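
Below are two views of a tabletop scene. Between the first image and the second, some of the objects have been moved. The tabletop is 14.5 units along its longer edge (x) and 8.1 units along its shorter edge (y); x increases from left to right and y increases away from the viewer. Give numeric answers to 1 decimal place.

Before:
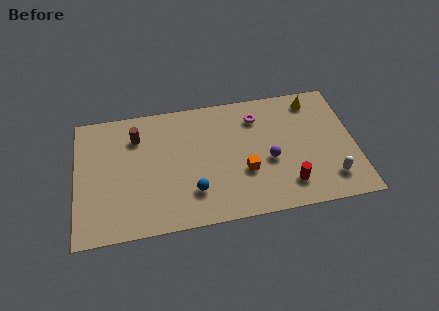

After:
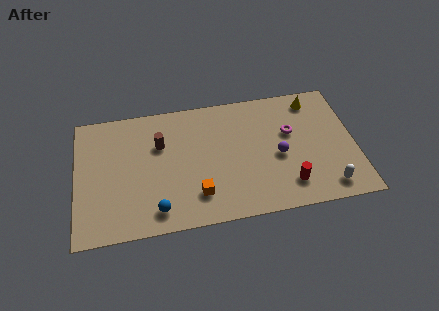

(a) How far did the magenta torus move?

2.1

The magenta torus was near (9.5, 6.3) before and (11.2, 5.0) after, so it travelled √(1.7² + 1.3²) ≈ 2.1 units.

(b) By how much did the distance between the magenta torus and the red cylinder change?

-1.5

The distance was about 4.8 in the first image and 3.3 in the second, so they moved 1.5 units closer together.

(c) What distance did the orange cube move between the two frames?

2.7

The orange cube moved from about (8.7, 2.9) to (6.2, 1.9), a distance of √(2.5² + 1.0²) ≈ 2.7.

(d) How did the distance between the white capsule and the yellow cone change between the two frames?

+0.5

Before: roughly 5.2 units apart; after: 5.7. That's 0.5 units further apart.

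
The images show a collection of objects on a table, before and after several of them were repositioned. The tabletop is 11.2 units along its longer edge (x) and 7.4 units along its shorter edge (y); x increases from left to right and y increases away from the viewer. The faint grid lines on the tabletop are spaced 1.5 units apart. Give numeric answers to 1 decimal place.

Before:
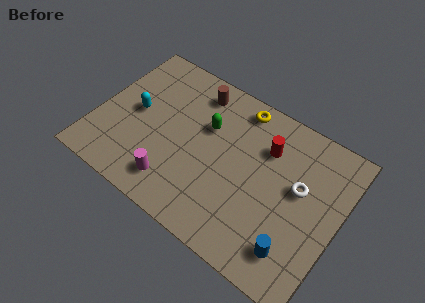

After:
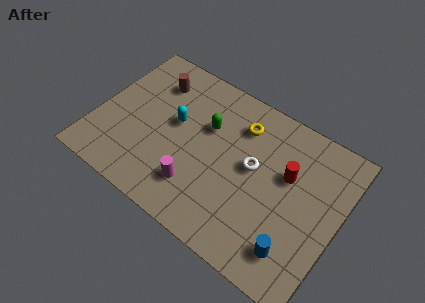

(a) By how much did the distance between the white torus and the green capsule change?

-2.0

Before: roughly 4.4 units apart; after: 2.4. That's 2.0 units closer together.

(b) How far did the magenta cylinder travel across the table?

1.1

The magenta cylinder moved from about (4.0, 1.4) to (5.0, 1.8), a distance of √(1.0² + 0.4²) ≈ 1.1.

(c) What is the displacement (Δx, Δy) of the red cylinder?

(1.1, -0.7)

The red cylinder started near (7.6, 5.3) and ended near (8.7, 4.6).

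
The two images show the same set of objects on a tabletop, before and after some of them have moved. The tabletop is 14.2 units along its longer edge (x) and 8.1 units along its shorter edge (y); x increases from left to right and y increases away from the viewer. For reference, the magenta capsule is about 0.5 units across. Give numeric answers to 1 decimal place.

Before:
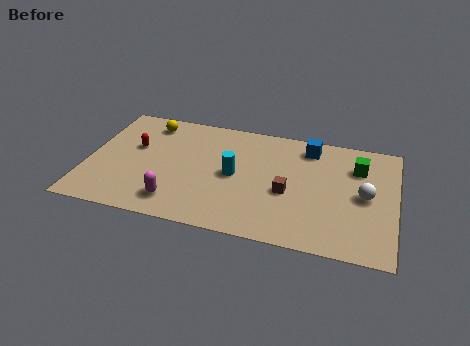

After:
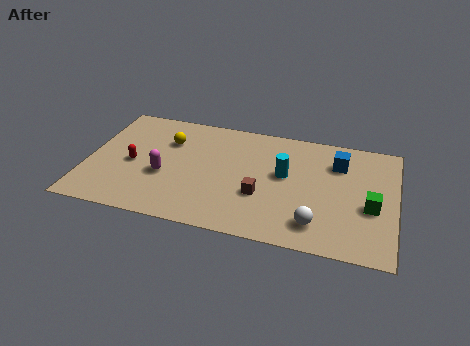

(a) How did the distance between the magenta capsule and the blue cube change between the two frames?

+0.5

They were about 7.9 units apart before and 8.4 after — 0.5 units further apart.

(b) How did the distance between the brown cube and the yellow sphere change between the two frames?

-2.2

They were about 7.5 units apart before and 5.3 after — 2.2 units closer together.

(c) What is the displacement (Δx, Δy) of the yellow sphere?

(1.0, -1.1)

From the two frames, the yellow sphere sits at roughly (2.6, 6.8) before and (3.6, 5.7) after.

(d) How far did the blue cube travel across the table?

1.6

The blue cube moved from about (10.1, 6.8) to (11.5, 6.0), a distance of √(1.4² + 0.8²) ≈ 1.6.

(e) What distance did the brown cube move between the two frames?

1.3

From (9.3, 3.4) to (8.1, 2.9), the brown cube covered √(1.2² + 0.5²) ≈ 1.3 units.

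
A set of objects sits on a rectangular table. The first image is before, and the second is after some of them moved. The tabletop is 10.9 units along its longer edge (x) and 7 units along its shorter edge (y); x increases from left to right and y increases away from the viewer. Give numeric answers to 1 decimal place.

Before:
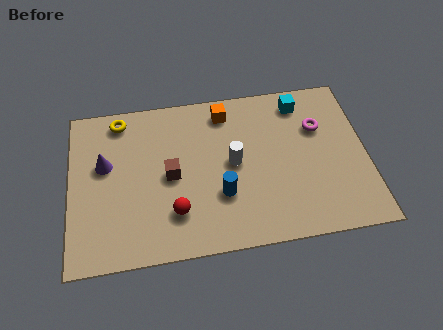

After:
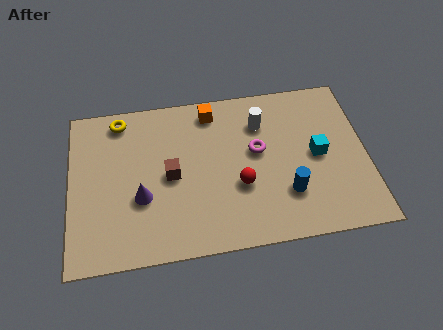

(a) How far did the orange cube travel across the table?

0.5

The orange cube moved from about (5.8, 5.9) to (5.3, 6.0), a distance of √(0.5² + 0.1²) ≈ 0.5.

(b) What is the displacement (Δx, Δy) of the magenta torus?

(-2.3, -0.7)

From the two frames, the magenta torus sits at roughly (9.2, 4.7) before and (6.9, 4.0) after.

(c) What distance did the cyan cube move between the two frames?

2.5

The cyan cube was near (8.6, 5.9) before and (9.1, 3.5) after, so it travelled √(0.5² + 2.4²) ≈ 2.5 units.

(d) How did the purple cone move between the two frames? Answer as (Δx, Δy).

(1.3, -1.6)

From the two frames, the purple cone sits at roughly (1.3, 4.2) before and (2.6, 2.6) after.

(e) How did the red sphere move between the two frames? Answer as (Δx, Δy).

(2.4, 0.8)

The red sphere was at about (3.8, 1.8) and moved to about (6.2, 2.6).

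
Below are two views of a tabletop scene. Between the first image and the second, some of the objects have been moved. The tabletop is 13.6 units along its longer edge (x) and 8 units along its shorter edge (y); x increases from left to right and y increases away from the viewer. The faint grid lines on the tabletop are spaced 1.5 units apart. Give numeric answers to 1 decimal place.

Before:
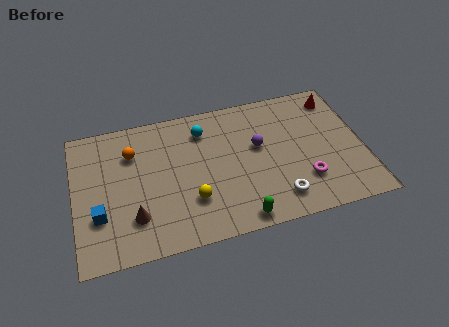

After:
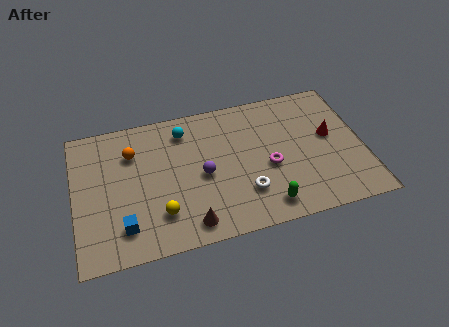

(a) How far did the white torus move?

1.7

The white torus moved from about (9.4, 1.5) to (7.9, 2.2), a distance of √(1.5² + 0.7²) ≈ 1.7.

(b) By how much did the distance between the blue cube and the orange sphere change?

+0.5

Before: roughly 3.6 units apart; after: 4.1. That's 0.5 units further apart.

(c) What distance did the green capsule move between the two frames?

1.4

The green capsule moved from about (7.5, 0.8) to (8.8, 1.2), a distance of √(1.3² + 0.4²) ≈ 1.4.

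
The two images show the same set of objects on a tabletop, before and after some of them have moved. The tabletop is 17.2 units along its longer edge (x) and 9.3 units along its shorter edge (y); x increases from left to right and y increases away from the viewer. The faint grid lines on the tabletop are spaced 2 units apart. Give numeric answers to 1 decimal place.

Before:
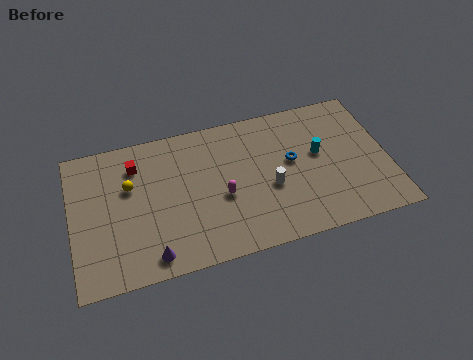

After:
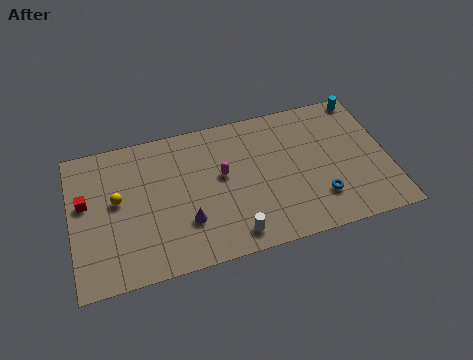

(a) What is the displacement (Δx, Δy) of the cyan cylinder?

(2.8, 3.2)

The cyan cylinder was at about (13.5, 5.3) and moved to about (16.3, 8.5).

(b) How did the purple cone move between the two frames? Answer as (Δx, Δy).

(2.0, 1.6)

The purple cone was at about (4.1, 1.2) and moved to about (6.1, 2.8).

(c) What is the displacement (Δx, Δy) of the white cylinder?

(-2.2, -2.5)

The white cylinder was at about (10.7, 3.8) and moved to about (8.5, 1.3).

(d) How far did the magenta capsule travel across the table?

1.4

From (8.1, 3.9) to (8.2, 5.3), the magenta capsule covered √(0.1² + 1.4²) ≈ 1.4 units.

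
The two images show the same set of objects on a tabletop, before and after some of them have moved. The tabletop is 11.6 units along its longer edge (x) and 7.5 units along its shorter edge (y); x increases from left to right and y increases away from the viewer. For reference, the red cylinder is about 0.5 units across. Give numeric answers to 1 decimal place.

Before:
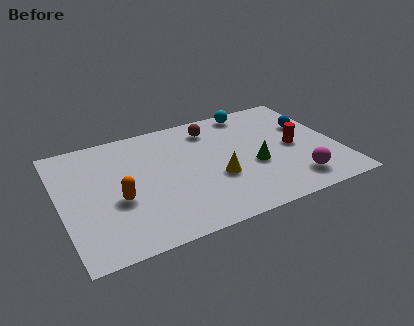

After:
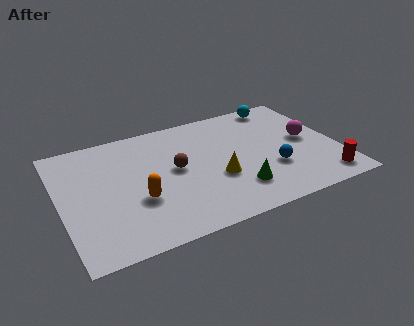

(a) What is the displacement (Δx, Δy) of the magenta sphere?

(0.9, 2.5)

The magenta sphere started near (9.5, 1.4) and ended near (10.4, 3.9).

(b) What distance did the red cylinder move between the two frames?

2.7

The red cylinder moved from about (9.8, 3.6) to (10.7, 1.1), a distance of √(0.9² + 2.5²) ≈ 2.7.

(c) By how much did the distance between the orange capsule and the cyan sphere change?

+0.6

The distance was about 7.1 in the first image and 7.7 in the second, so they moved 0.6 units further apart.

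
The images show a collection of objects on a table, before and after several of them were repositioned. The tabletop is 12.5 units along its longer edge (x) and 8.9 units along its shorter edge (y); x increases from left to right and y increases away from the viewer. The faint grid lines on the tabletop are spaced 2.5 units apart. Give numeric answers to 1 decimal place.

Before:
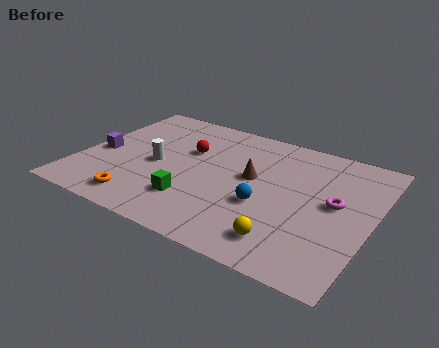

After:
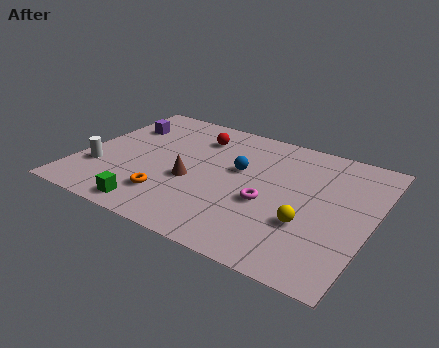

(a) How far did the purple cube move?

2.5

The purple cube was near (0.8, 3.9) before and (1.3, 6.4) after, so it travelled √(0.5² + 2.5²) ≈ 2.5 units.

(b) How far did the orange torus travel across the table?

1.4

The orange torus moved from about (3.1, 1.3) to (4.2, 2.1), a distance of √(1.1² + 0.8²) ≈ 1.4.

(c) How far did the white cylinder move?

2.7

The white cylinder was near (3.3, 4.1) before and (1.0, 2.7) after, so it travelled √(2.3² + 1.4²) ≈ 2.7 units.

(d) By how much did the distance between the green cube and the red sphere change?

+2.5

Before: roughly 3.5 units apart; after: 6.0. That's 2.5 units further apart.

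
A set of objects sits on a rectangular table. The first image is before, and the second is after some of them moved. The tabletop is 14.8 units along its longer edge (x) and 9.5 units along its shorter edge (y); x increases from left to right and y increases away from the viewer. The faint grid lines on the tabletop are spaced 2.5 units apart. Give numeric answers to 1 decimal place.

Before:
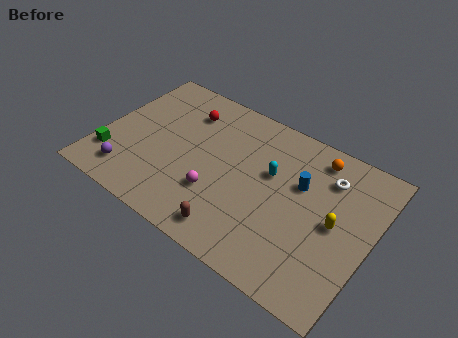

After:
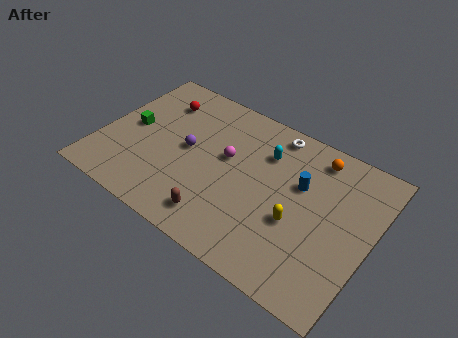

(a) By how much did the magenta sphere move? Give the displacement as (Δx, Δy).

(0.1, 2.5)

From the two frames, the magenta sphere sits at roughly (6.7, 3.0) before and (6.8, 5.5) after.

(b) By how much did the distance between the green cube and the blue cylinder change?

-1.2

The distance was about 10.6 in the first image and 9.4 in the second, so they moved 1.2 units closer together.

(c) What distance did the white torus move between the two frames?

3.4

The white torus moved from about (12.1, 7.2) to (8.9, 8.4), a distance of √(3.2² + 1.2²) ≈ 3.4.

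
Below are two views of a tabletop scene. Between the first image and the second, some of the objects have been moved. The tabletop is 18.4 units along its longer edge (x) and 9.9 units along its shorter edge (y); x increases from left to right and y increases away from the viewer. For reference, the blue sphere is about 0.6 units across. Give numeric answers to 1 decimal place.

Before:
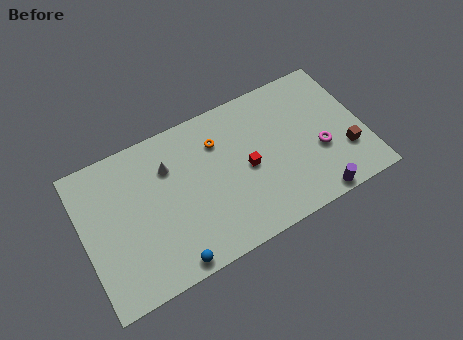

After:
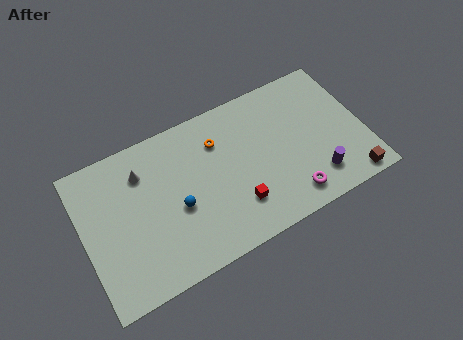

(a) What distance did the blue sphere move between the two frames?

3.4

From (5.1, 0.9) to (6.0, 4.2), the blue sphere covered √(0.9² + 3.3²) ≈ 3.4 units.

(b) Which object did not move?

the orange torus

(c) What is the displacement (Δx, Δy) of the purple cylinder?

(0.3, 1.3)

The purple cylinder was at about (14.6, 0.8) and moved to about (14.9, 2.1).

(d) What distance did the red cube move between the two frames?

2.3

The red cube moved from about (10.7, 4.7) to (9.7, 2.6), a distance of √(1.0² + 2.1²) ≈ 2.3.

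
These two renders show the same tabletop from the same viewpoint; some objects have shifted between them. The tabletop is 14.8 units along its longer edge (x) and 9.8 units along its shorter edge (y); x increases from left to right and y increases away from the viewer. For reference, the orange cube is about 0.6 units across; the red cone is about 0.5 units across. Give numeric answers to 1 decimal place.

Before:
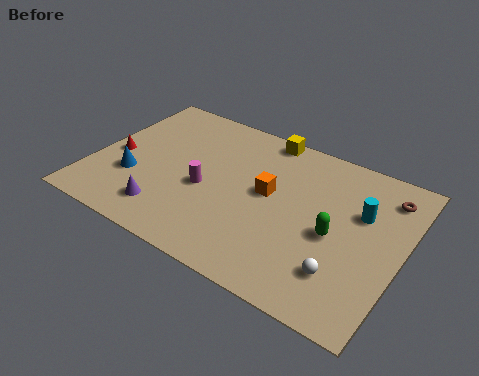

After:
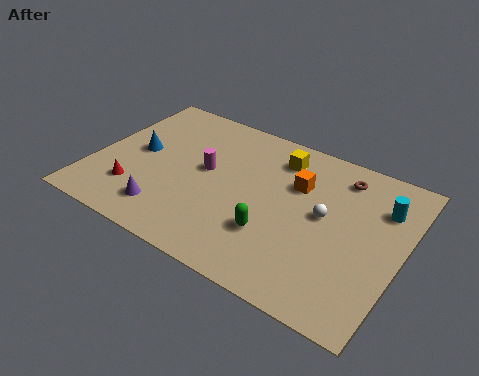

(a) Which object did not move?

the purple cone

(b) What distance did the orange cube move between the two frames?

1.7

The orange cube moved from about (8.4, 5.4) to (9.6, 6.6), a distance of √(1.2² + 1.2²) ≈ 1.7.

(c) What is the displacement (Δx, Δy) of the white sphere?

(-1.3, 2.9)

The white sphere started near (12.4, 2.4) and ended near (11.1, 5.3).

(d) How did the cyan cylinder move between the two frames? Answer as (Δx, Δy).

(0.9, 0.8)

The cyan cylinder started near (12.7, 6.3) and ended near (13.6, 7.1).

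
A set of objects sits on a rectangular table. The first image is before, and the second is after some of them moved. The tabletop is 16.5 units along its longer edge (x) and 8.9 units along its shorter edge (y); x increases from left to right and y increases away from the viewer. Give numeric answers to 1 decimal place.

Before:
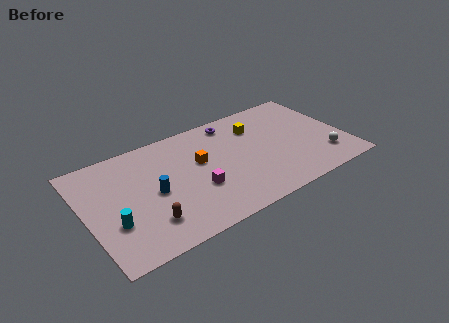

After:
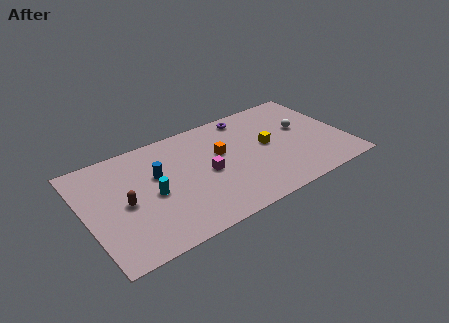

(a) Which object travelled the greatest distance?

the white sphere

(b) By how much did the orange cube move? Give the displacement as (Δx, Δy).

(1.4, 0.1)

The orange cube started near (7.3, 5.3) and ended near (8.7, 5.4).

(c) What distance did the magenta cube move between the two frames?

1.3

From (6.8, 3.2) to (7.6, 4.2), the magenta cube covered √(0.8² + 1.0²) ≈ 1.3 units.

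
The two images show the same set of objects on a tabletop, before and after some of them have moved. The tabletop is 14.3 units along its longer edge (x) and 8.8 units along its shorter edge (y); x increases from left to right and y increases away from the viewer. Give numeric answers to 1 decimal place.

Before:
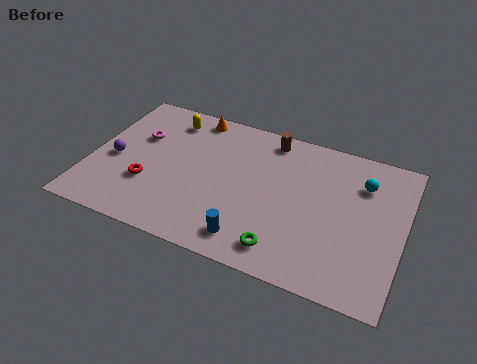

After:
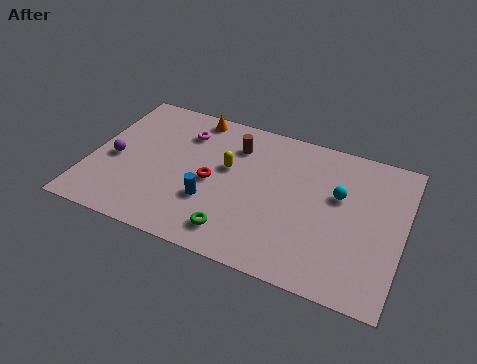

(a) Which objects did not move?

the orange cone and the purple sphere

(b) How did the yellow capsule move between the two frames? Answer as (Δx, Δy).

(3.0, -2.1)

The yellow capsule was at about (3.2, 7.3) and moved to about (6.2, 5.2).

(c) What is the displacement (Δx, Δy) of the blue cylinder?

(-2.0, 1.5)

From the two frames, the blue cylinder sits at roughly (7.7, 1.4) before and (5.7, 2.9) after.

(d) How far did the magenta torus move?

2.2

The magenta torus moved from about (2.0, 5.7) to (4.0, 6.7), a distance of √(2.0² + 1.0²) ≈ 2.2.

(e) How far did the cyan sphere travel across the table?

1.5

From (12.3, 6.5) to (11.3, 5.4), the cyan sphere covered √(1.0² + 1.1²) ≈ 1.5 units.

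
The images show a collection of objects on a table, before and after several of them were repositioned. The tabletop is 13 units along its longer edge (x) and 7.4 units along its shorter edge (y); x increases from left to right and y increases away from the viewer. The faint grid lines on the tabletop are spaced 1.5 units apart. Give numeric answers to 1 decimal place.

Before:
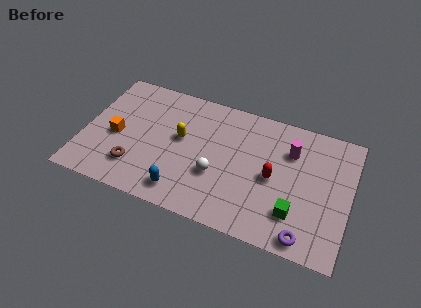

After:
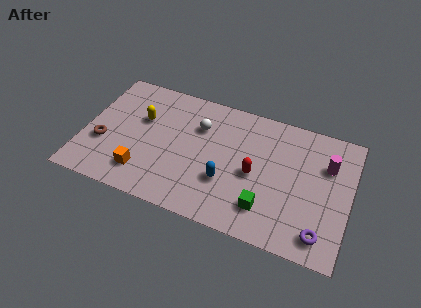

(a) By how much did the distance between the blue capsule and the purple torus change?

-1.1

They were about 6.0 units apart before and 4.9 after — 1.1 units closer together.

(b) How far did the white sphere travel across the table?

2.7

The white sphere was near (6.6, 2.7) before and (5.5, 5.2) after, so it travelled √(1.1² + 2.5²) ≈ 2.7 units.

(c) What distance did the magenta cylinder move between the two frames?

1.8

The magenta cylinder moved from about (10.0, 5.3) to (11.8, 5.1), a distance of √(1.8² + 0.2²) ≈ 1.8.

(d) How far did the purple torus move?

0.8

The purple torus was near (11.1, 0.8) before and (11.8, 1.2) after, so it travelled √(0.7² + 0.4²) ≈ 0.8 units.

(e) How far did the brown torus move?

1.9

The brown torus moved from about (2.7, 1.8) to (1.0, 2.7), a distance of √(1.7² + 0.9²) ≈ 1.9.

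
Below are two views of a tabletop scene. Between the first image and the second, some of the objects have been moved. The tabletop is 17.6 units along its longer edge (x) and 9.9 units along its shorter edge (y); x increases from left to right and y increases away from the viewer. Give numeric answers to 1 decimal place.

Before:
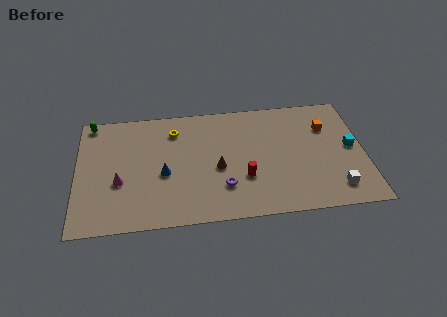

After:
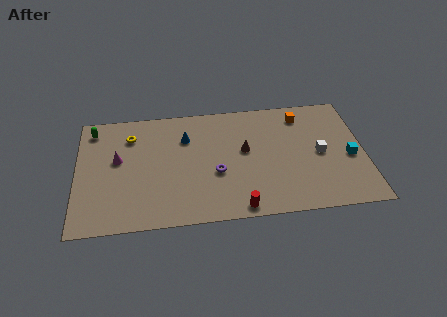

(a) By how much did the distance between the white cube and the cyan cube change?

-1.6

Before: roughly 3.5 units apart; after: 1.9. That's 1.6 units closer together.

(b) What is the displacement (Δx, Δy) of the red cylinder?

(-0.4, -2.4)

From the two frames, the red cylinder sits at roughly (10.2, 3.3) before and (9.8, 0.9) after.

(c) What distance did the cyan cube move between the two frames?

0.8

From (16.8, 5.1) to (16.7, 4.3), the cyan cube covered √(0.1² + 0.8²) ≈ 0.8 units.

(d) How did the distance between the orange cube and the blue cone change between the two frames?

-3.2

Before: roughly 10.5 units apart; after: 7.3. That's 3.2 units closer together.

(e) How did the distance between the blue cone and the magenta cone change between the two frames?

+1.7

Before: roughly 2.7 units apart; after: 4.4. That's 1.7 units further apart.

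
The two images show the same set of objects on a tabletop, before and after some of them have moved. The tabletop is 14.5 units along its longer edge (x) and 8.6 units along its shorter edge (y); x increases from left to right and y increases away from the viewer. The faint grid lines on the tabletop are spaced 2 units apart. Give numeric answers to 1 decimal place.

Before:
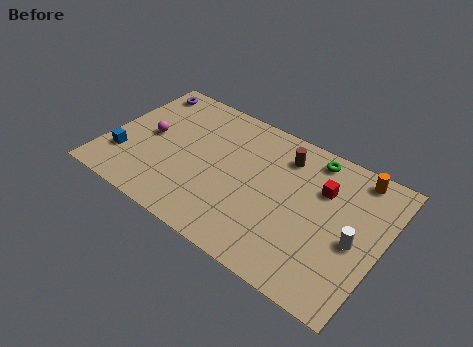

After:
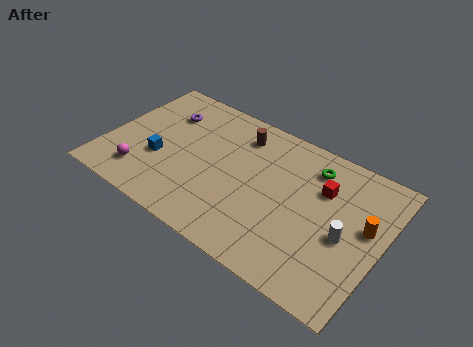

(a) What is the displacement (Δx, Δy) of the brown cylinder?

(-2.4, 0.1)

From the two frames, the brown cylinder sits at roughly (9.0, 6.8) before and (6.6, 6.9) after.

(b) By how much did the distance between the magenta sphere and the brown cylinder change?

-0.6

Before: roughly 7.3 units apart; after: 6.7. That's 0.6 units closer together.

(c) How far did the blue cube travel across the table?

2.0

The blue cube was near (1.1, 2.4) before and (2.9, 3.2) after, so it travelled √(1.8² + 0.8²) ≈ 2.0 units.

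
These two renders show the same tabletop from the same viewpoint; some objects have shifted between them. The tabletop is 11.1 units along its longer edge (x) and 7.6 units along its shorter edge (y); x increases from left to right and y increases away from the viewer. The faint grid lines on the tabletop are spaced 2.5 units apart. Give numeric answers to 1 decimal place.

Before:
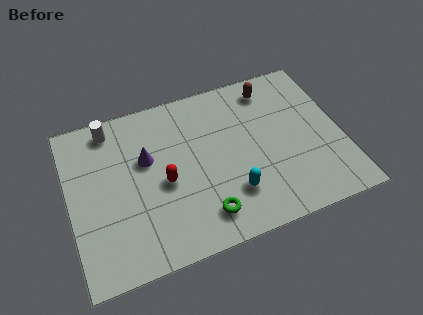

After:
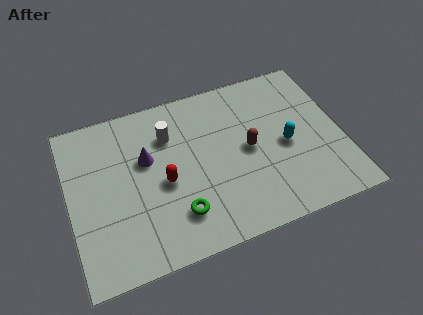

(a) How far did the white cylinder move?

2.5

The white cylinder moved from about (1.9, 6.6) to (4.2, 5.5), a distance of √(2.3² + 1.1²) ≈ 2.5.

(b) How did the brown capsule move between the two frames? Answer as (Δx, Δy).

(-1.2, -2.6)

The brown capsule started near (8.5, 6.4) and ended near (7.3, 3.8).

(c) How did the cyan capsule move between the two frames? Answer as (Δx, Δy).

(2.4, 1.5)

From the two frames, the cyan capsule sits at roughly (6.4, 2.0) before and (8.8, 3.5) after.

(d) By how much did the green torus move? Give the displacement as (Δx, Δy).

(-1.0, 0.4)

From the two frames, the green torus sits at roughly (5.2, 1.4) before and (4.2, 1.8) after.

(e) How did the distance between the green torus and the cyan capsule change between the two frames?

+3.6

The distance was about 1.3 in the first image and 4.9 in the second, so they moved 3.6 units further apart.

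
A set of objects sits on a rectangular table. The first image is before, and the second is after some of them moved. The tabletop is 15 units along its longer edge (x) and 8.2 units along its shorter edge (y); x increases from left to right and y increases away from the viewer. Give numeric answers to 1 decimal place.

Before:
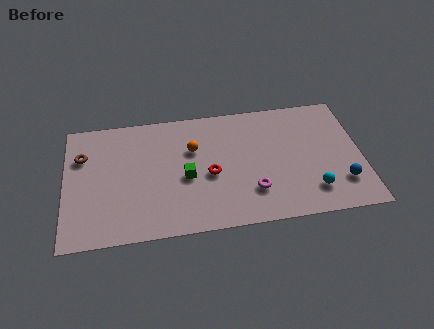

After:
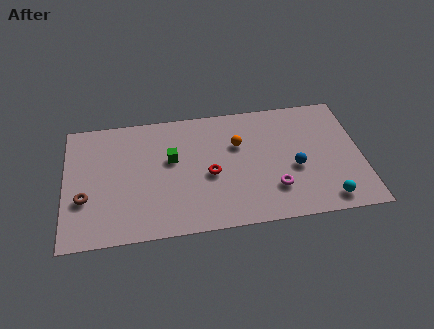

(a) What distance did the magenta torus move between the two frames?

1.1

The magenta torus was near (9.4, 2.2) before and (10.5, 2.2) after, so it travelled √(1.1² + 0.0²) ≈ 1.1 units.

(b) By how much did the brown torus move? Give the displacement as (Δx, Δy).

(0.1, -2.8)

The brown torus was at about (0.9, 5.7) and moved to about (1.0, 2.9).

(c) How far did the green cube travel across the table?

1.5

The green cube moved from about (6.1, 3.6) to (5.4, 4.9), a distance of √(0.7² + 1.3²) ≈ 1.5.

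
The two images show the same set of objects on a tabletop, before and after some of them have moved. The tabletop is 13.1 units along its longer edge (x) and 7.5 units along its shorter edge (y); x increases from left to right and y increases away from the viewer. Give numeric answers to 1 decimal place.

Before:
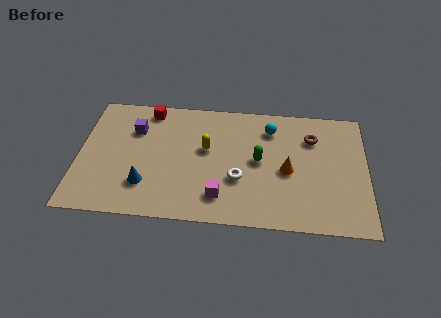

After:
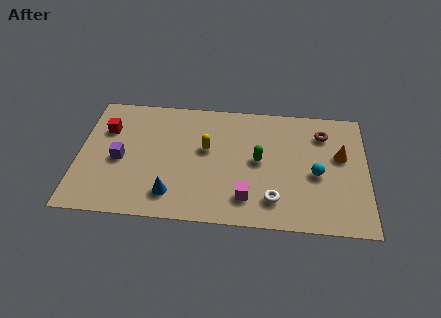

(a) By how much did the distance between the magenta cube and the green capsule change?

-0.5

Before: roughly 2.9 units apart; after: 2.4. That's 0.5 units closer together.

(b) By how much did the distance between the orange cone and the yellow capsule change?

+2.3

The distance was about 3.8 in the first image and 6.1 in the second, so they moved 2.3 units further apart.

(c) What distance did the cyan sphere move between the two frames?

3.3

The cyan sphere moved from about (8.7, 5.9) to (10.8, 3.3), a distance of √(2.1² + 2.6²) ≈ 3.3.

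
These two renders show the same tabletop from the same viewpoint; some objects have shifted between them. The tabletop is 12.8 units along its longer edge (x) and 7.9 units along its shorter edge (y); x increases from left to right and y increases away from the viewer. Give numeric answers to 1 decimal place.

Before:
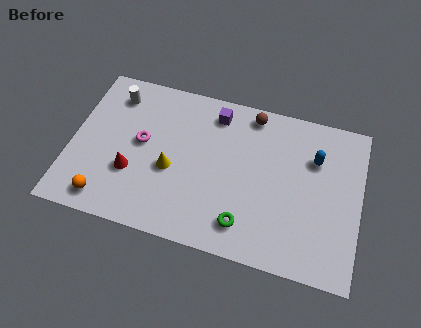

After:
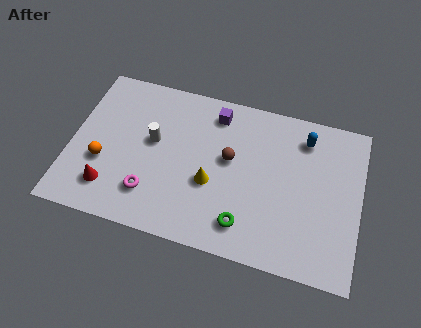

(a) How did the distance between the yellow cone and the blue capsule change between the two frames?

-1.5

The distance was about 6.6 in the first image and 5.1 in the second, so they moved 1.5 units closer together.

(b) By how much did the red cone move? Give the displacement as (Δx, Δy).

(-0.9, -1.0)

The red cone started near (2.8, 2.7) and ended near (1.9, 1.7).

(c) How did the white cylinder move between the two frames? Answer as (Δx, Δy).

(1.9, -1.9)

The white cylinder was at about (1.7, 6.4) and moved to about (3.6, 4.5).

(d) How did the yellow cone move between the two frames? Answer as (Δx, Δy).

(1.8, -0.2)

From the two frames, the yellow cone sits at roughly (4.5, 3.3) before and (6.3, 3.1) after.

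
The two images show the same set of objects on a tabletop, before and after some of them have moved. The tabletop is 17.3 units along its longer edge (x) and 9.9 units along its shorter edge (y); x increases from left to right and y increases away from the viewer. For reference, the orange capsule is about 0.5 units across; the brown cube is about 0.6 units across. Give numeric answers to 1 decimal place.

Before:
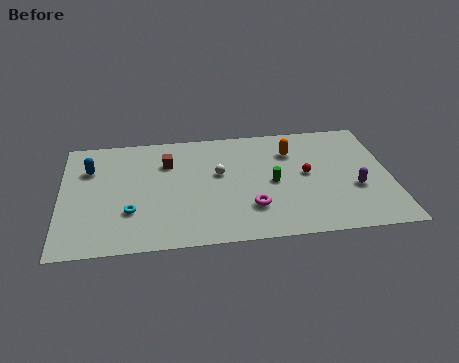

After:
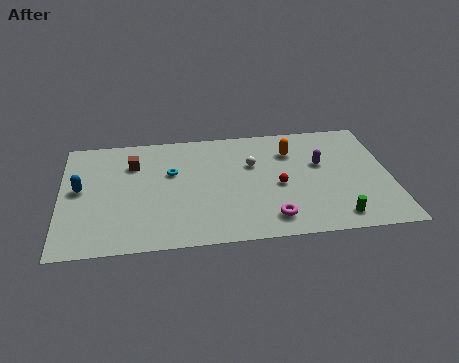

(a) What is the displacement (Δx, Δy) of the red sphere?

(-1.5, -0.8)

The red sphere was at about (12.9, 5.2) and moved to about (11.4, 4.4).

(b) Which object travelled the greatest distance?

the green cylinder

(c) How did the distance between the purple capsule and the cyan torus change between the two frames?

-3.9

They were about 11.8 units apart before and 7.9 after — 3.9 units closer together.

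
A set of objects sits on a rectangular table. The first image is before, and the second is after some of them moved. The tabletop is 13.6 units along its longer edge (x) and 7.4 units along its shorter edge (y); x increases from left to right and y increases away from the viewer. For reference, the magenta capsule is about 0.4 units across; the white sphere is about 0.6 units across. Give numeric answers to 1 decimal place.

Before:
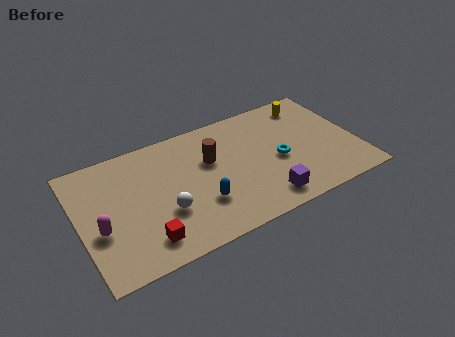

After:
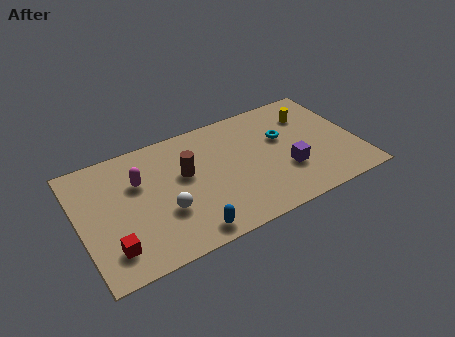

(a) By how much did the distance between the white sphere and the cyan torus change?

+0.7

Before: roughly 5.7 units apart; after: 6.4. That's 0.7 units further apart.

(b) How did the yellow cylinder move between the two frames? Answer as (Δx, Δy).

(-0.1, -0.7)

The yellow cylinder was at about (11.7, 6.2) and moved to about (11.6, 5.5).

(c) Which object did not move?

the white sphere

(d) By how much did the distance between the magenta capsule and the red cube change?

+1.2

Before: roughly 2.5 units apart; after: 3.7. That's 1.2 units further apart.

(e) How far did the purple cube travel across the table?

1.8

From (8.7, 1.2) to (10.0, 2.5), the purple cube covered √(1.3² + 1.3²) ≈ 1.8 units.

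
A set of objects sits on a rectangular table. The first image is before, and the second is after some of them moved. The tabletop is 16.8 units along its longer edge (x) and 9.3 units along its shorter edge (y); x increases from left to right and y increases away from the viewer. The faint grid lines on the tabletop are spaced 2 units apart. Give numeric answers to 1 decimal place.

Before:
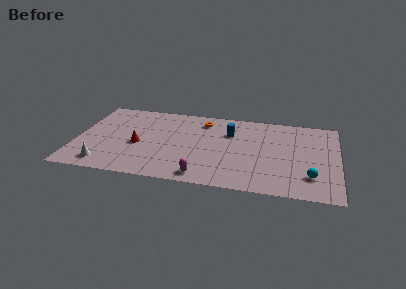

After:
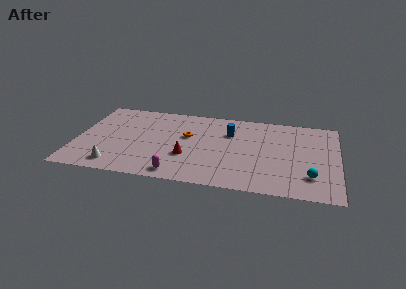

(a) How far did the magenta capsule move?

1.6

The magenta capsule was near (8.3, 1.1) before and (6.7, 1.1) after, so it travelled √(1.6² + 0.0²) ≈ 1.6 units.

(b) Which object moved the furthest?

the red cone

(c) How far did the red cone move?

3.3

The red cone moved from about (4.0, 4.0) to (7.2, 3.2), a distance of √(3.2² + 0.8²) ≈ 3.3.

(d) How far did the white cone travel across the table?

0.7

The white cone moved from about (2.0, 1.4) to (2.7, 1.4), a distance of √(0.7² + 0.0²) ≈ 0.7.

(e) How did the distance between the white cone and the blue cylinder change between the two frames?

-0.6

They were about 9.3 units apart before and 8.7 after — 0.6 units closer together.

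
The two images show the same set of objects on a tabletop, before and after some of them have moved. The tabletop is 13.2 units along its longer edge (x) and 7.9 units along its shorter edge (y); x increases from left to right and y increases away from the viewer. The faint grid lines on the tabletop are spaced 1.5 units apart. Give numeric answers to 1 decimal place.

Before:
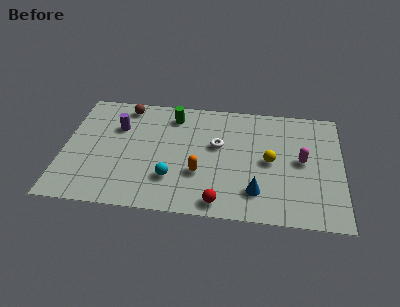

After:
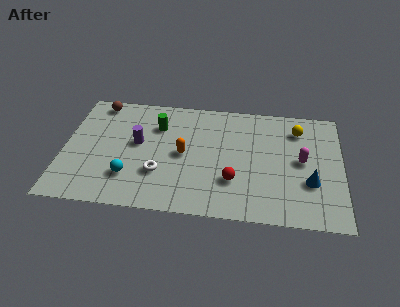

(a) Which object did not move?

the magenta capsule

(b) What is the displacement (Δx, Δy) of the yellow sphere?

(1.3, 2.3)

The yellow sphere was at about (9.8, 3.9) and moved to about (11.1, 6.2).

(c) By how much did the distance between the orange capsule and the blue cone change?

+3.3

The distance was about 2.8 in the first image and 6.1 in the second, so they moved 3.3 units further apart.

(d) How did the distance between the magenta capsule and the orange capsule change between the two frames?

+0.6

The distance was about 5.0 in the first image and 5.6 in the second, so they moved 0.6 units further apart.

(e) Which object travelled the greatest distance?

the white torus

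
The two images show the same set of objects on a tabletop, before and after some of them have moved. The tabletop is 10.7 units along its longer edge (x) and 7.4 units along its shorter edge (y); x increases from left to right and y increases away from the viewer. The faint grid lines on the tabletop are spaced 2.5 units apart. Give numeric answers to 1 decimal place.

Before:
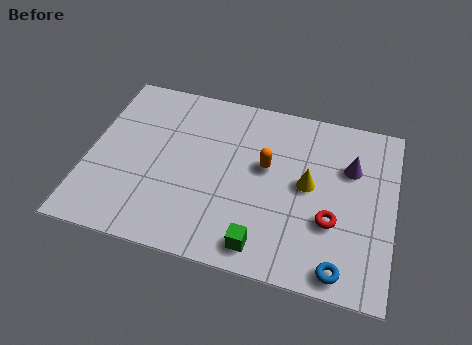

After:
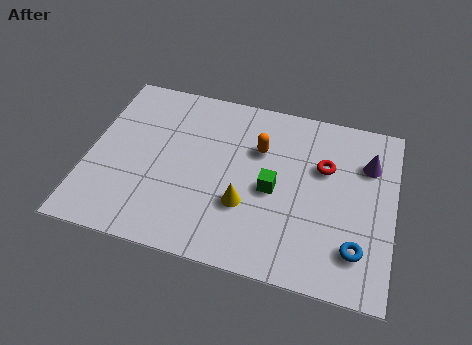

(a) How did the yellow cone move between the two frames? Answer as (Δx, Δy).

(-2.1, -1.4)

The yellow cone was at about (7.7, 3.9) and moved to about (5.6, 2.5).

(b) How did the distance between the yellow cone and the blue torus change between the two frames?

+0.6

The distance was about 3.4 in the first image and 4.0 in the second, so they moved 0.6 units further apart.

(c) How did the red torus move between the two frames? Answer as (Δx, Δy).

(-0.4, 2.2)

The red torus was at about (8.6, 2.6) and moved to about (8.2, 4.8).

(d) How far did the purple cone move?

0.7

The purple cone was near (9.1, 5.0) before and (9.7, 5.3) after, so it travelled √(0.6² + 0.3²) ≈ 0.7 units.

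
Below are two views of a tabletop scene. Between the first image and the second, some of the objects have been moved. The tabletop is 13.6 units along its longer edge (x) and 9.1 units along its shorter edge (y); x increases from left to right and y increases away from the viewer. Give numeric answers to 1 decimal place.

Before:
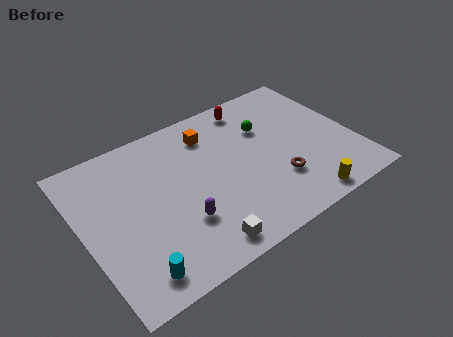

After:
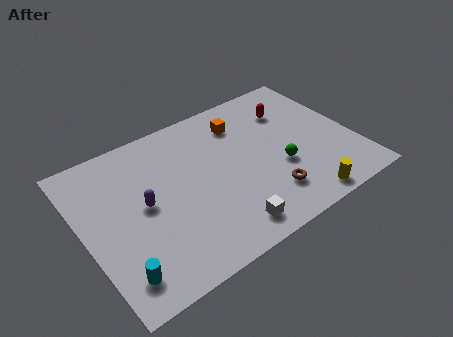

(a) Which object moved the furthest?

the green sphere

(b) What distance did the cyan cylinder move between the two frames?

0.8

The cyan cylinder moved from about (1.9, 1.3) to (1.2, 1.6), a distance of √(0.7² + 0.3²) ≈ 0.8.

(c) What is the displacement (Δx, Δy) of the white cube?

(1.4, 0.2)

The white cube started near (5.1, 1.1) and ended near (6.5, 1.3).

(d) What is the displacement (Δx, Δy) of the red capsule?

(1.8, -1.2)

From the two frames, the red capsule sits at roughly (9.1, 7.9) before and (10.9, 6.7) after.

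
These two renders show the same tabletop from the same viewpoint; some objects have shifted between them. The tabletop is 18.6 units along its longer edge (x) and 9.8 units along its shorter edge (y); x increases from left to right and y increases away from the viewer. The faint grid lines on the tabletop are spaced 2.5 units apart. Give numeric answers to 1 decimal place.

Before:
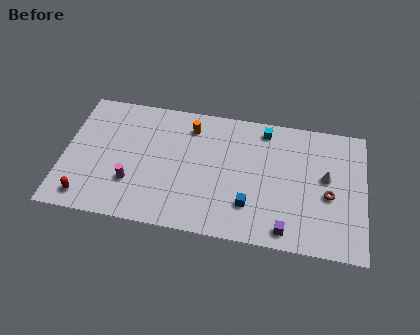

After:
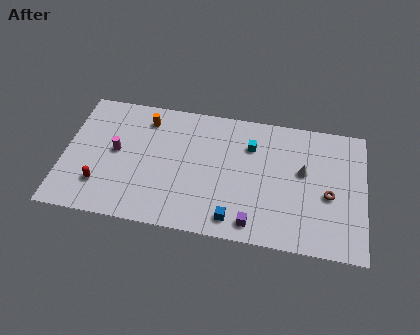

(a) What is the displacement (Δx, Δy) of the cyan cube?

(-0.8, -1.4)

The cyan cube was at about (12.3, 8.5) and moved to about (11.5, 7.1).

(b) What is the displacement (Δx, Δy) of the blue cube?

(-0.9, -1.2)

The blue cube started near (11.6, 2.6) and ended near (10.7, 1.4).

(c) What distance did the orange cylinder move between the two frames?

2.8

The orange cylinder was near (7.7, 7.9) before and (4.9, 8.0) after, so it travelled √(2.8² + 0.1²) ≈ 2.8 units.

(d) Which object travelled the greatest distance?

the orange cylinder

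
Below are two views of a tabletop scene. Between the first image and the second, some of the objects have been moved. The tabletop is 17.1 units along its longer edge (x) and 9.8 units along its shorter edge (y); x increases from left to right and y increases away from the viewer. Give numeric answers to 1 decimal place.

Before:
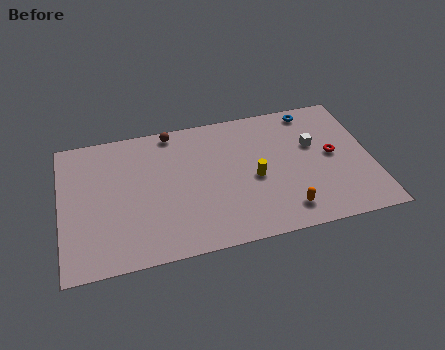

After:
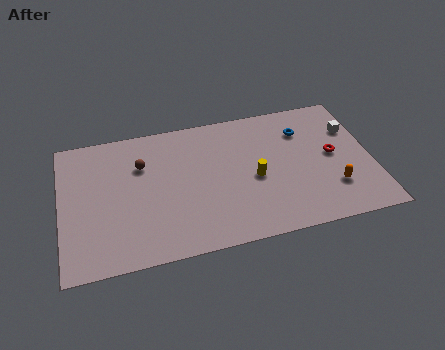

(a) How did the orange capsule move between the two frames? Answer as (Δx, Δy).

(2.7, 1.0)

The orange capsule was at about (12.1, 1.7) and moved to about (14.8, 2.7).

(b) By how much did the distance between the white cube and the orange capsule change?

-0.5

They were about 4.8 units apart before and 4.3 after — 0.5 units closer together.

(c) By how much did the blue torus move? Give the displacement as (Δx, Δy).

(-0.6, -1.4)

The blue torus was at about (14.1, 8.7) and moved to about (13.5, 7.3).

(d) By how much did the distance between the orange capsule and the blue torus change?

-2.5

They were about 7.3 units apart before and 4.8 after — 2.5 units closer together.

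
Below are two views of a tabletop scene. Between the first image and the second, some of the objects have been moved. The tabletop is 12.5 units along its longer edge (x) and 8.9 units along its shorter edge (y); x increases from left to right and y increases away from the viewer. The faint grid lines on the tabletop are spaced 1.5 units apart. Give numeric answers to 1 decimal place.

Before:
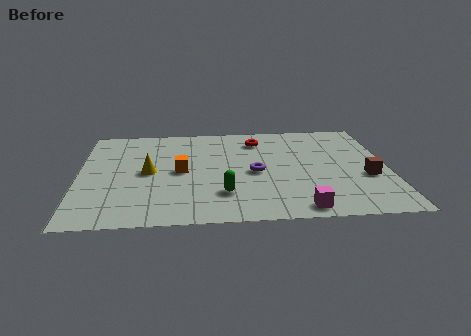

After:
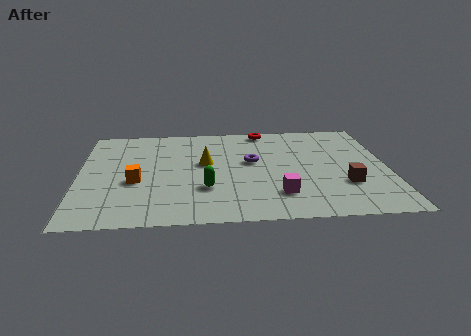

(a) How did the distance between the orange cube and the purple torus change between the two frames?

+1.9

Before: roughly 3.0 units apart; after: 4.9. That's 1.9 units further apart.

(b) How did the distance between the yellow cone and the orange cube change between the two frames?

+1.9

They were about 1.3 units apart before and 3.2 after — 1.9 units further apart.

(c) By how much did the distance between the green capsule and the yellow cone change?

-1.4

They were about 3.7 units apart before and 2.3 after — 1.4 units closer together.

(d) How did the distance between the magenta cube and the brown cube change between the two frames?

-1.0

Before: roughly 3.8 units apart; after: 2.8. That's 1.0 units closer together.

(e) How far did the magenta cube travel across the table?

1.4

From (8.8, 0.9) to (8.0, 2.1), the magenta cube covered √(0.8² + 1.2²) ≈ 1.4 units.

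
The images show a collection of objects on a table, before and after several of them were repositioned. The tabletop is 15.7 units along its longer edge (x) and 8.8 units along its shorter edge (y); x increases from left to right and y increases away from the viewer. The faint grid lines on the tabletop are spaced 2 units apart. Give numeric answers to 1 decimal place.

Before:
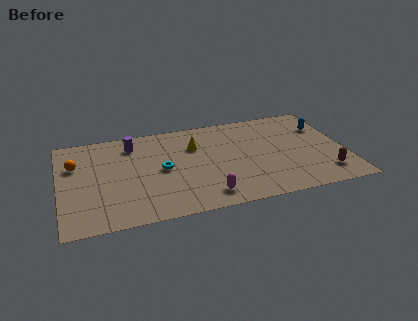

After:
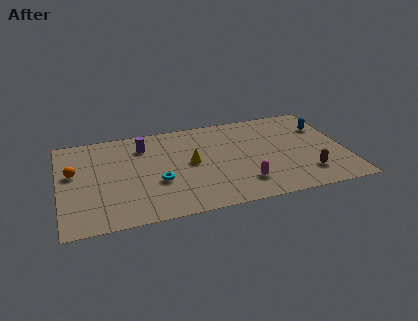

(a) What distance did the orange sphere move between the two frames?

0.7

From (0.9, 5.9) to (0.8, 5.2), the orange sphere covered √(0.1² + 0.7²) ≈ 0.7 units.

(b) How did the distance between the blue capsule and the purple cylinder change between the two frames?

-0.6

The distance was about 10.6 in the first image and 10.0 in the second, so they moved 0.6 units closer together.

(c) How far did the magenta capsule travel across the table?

2.2

The magenta capsule was near (7.8, 1.4) before and (9.9, 2.0) after, so it travelled √(2.1² + 0.6²) ≈ 2.2 units.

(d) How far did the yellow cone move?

1.5

The yellow cone moved from about (7.5, 6.1) to (7.2, 4.6), a distance of √(0.3² + 1.5²) ≈ 1.5.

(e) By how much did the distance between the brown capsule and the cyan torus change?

-1.0

The distance was about 9.2 in the first image and 8.2 in the second, so they moved 1.0 units closer together.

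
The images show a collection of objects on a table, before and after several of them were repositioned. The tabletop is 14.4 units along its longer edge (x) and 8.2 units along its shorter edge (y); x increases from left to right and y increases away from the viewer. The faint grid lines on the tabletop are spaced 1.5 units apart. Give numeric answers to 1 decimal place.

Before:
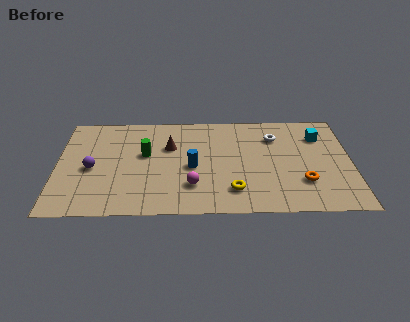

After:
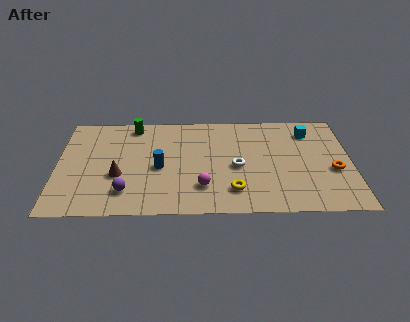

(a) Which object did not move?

the yellow torus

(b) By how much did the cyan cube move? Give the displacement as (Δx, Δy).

(-0.5, 0.4)

The cyan cube started near (12.9, 6.1) and ended near (12.4, 6.5).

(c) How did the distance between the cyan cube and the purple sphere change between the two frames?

-1.3

The distance was about 11.5 in the first image and 10.2 in the second, so they moved 1.3 units closer together.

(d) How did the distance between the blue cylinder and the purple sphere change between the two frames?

-2.4

Before: roughly 4.9 units apart; after: 2.5. That's 2.4 units closer together.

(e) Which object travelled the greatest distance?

the brown cone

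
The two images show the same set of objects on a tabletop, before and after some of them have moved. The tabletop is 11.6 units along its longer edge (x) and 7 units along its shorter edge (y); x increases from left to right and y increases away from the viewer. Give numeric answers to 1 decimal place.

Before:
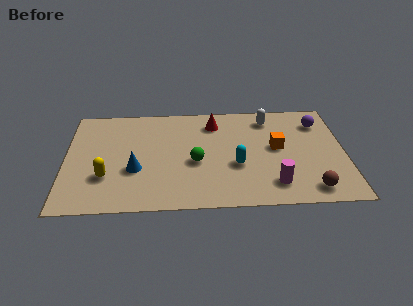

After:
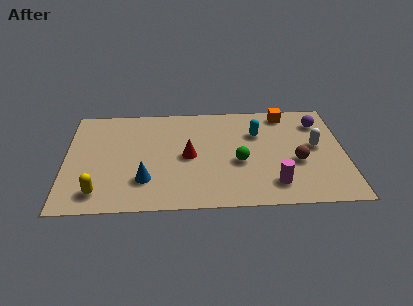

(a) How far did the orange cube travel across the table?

2.3

The orange cube was near (8.8, 3.8) before and (9.2, 6.1) after, so it travelled √(0.4² + 2.3²) ≈ 2.3 units.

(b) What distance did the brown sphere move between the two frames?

1.9

From (10.1, 1.0) to (9.6, 2.8), the brown sphere covered √(0.5² + 1.8²) ≈ 1.9 units.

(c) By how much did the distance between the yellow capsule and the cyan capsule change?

+2.1

The distance was about 5.4 in the first image and 7.5 in the second, so they moved 2.1 units further apart.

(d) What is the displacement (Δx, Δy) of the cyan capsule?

(0.9, 2.1)

From the two frames, the cyan capsule sits at roughly (7.1, 2.7) before and (8.0, 4.8) after.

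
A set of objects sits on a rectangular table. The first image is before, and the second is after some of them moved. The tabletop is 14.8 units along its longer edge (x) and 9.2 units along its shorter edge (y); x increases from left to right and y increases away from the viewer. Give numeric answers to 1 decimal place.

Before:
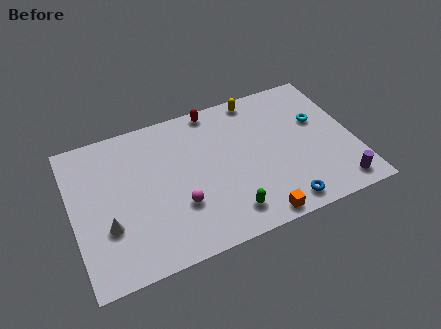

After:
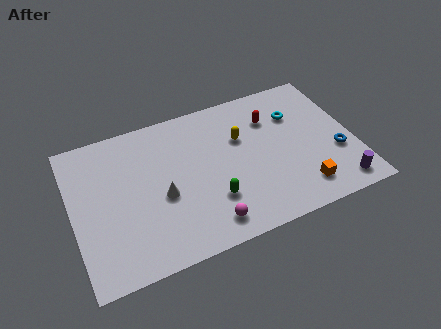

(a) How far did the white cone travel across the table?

3.0

The white cone was near (1.7, 3.1) before and (4.6, 3.9) after, so it travelled √(2.9² + 0.8²) ≈ 3.0 units.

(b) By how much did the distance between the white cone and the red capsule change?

-1.4

Before: roughly 8.1 units apart; after: 6.7. That's 1.4 units closer together.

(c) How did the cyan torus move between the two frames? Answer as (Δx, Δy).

(-1.1, 0.8)

The cyan torus started near (13.1, 5.7) and ended near (12.0, 6.5).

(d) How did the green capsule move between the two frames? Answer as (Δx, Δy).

(-0.7, 1.1)

The green capsule was at about (7.8, 1.6) and moved to about (7.1, 2.7).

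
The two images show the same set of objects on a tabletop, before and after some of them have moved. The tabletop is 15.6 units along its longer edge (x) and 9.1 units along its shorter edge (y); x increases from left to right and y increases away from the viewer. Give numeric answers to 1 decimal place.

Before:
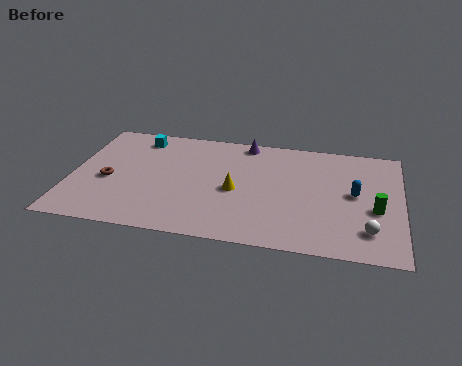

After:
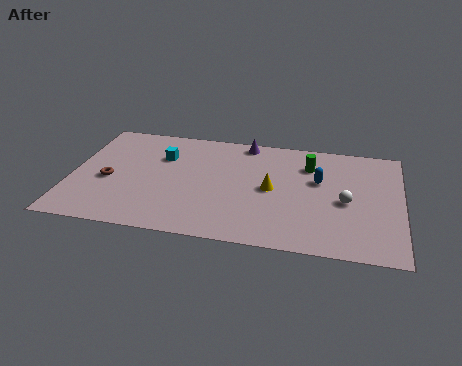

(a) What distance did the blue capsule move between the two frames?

1.9

From (13.4, 4.8) to (11.7, 5.6), the blue capsule covered √(1.7² + 0.8²) ≈ 1.9 units.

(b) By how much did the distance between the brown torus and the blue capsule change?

-1.6

They were about 11.6 units apart before and 10.0 after — 1.6 units closer together.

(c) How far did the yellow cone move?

1.7

The yellow cone was near (7.8, 4.1) before and (9.5, 4.5) after, so it travelled √(1.7² + 0.4²) ≈ 1.7 units.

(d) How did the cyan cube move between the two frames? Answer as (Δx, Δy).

(1.2, -1.4)

The cyan cube started near (3.0, 7.7) and ended near (4.2, 6.3).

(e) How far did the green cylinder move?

4.5

The green cylinder was near (14.4, 3.7) before and (11.2, 6.8) after, so it travelled √(3.2² + 3.1²) ≈ 4.5 units.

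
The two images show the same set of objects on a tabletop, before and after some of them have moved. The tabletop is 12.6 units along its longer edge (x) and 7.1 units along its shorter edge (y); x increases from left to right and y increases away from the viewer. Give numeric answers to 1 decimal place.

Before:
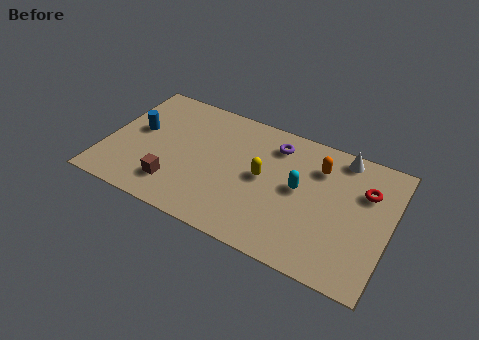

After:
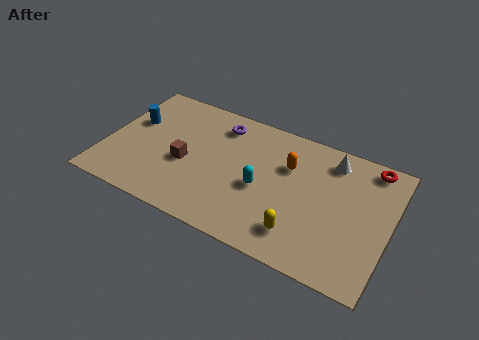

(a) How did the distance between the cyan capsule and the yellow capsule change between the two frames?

+0.9

Before: roughly 1.6 units apart; after: 2.5. That's 0.9 units further apart.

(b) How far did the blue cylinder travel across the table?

0.5

The blue cylinder moved from about (1.3, 4.0) to (1.0, 4.4), a distance of √(0.3² + 0.4²) ≈ 0.5.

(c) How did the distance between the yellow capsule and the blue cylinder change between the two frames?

+2.7

The distance was about 5.7 in the first image and 8.4 in the second, so they moved 2.7 units further apart.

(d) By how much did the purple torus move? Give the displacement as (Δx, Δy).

(-2.5, 0.1)

The purple torus started near (7.3, 5.7) and ended near (4.8, 5.8).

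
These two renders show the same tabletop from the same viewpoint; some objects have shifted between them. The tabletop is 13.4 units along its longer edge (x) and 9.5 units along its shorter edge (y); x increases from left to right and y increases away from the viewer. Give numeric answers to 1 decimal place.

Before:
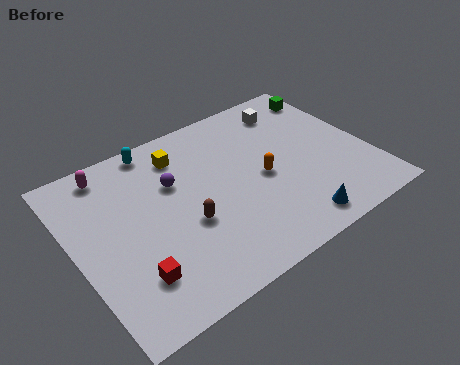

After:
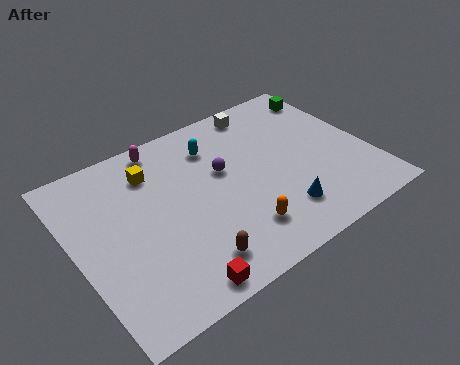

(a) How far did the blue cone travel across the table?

1.0

The blue cone moved from about (9.2, 1.2) to (8.8, 2.1), a distance of √(0.4² + 0.9²) ≈ 1.0.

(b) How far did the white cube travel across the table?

1.4

The white cube was near (10.6, 7.8) before and (9.3, 8.4) after, so it travelled √(1.3² + 0.6²) ≈ 1.4 units.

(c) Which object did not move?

the green cube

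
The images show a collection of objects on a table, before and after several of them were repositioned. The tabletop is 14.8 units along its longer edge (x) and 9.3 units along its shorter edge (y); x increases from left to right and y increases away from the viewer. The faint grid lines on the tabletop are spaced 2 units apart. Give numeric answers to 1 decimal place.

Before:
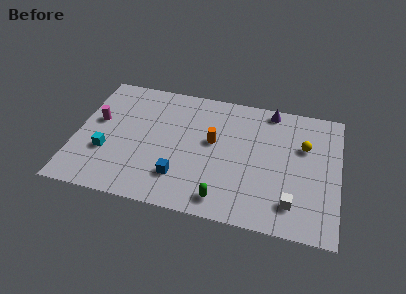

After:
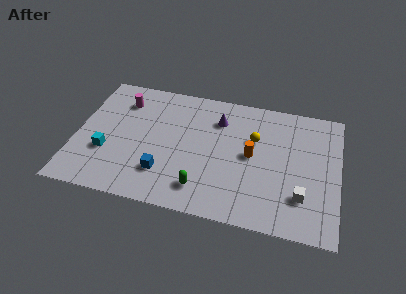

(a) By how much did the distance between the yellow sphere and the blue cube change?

-1.7

They were about 7.8 units apart before and 6.1 after — 1.7 units closer together.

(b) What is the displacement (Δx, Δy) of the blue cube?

(-0.9, 0.1)

From the two frames, the blue cube sits at roughly (6.0, 2.3) before and (5.1, 2.4) after.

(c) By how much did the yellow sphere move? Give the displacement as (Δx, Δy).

(-2.8, -0.1)

The yellow sphere was at about (12.8, 6.1) and moved to about (10.0, 6.0).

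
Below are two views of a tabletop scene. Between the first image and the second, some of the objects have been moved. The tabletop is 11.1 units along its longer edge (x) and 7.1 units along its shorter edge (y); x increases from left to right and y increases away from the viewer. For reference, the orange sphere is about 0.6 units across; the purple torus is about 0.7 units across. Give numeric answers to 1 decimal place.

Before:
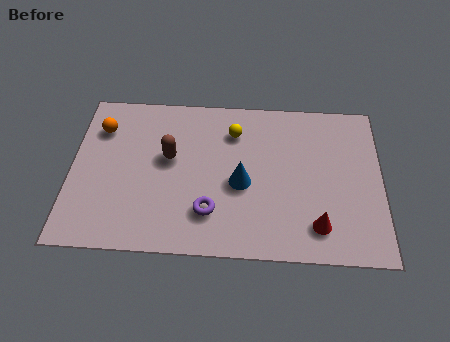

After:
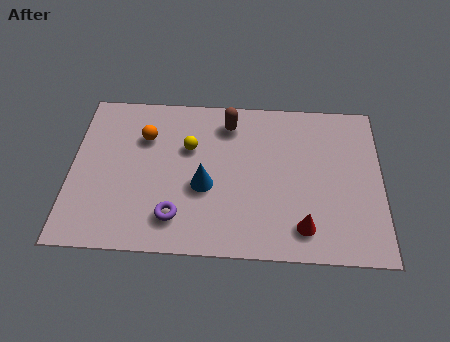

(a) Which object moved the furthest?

the brown capsule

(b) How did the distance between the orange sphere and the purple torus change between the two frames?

-1.6

The distance was about 5.3 in the first image and 3.7 in the second, so they moved 1.6 units closer together.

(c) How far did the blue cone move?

1.3

The blue cone moved from about (6.1, 3.1) to (4.8, 2.9), a distance of √(1.3² + 0.2²) ≈ 1.3.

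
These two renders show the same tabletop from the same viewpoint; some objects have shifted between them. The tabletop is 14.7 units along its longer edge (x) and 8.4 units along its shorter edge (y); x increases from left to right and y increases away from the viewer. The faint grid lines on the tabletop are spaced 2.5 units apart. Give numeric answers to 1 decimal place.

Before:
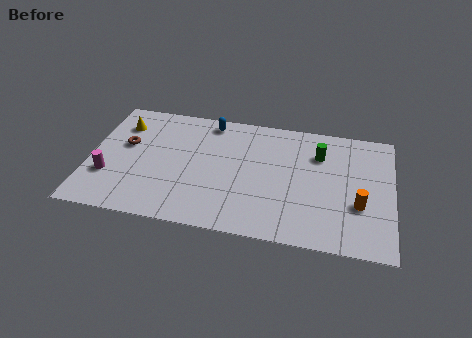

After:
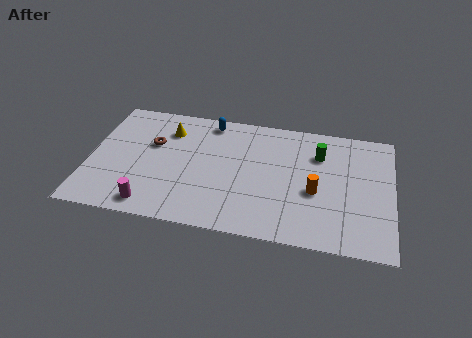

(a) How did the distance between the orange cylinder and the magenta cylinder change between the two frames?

-3.9

The distance was about 12.1 in the first image and 8.2 in the second, so they moved 3.9 units closer together.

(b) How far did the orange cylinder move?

2.2

The orange cylinder was near (13.1, 3.0) before and (11.0, 3.5) after, so it travelled √(2.1² + 0.5²) ≈ 2.2 units.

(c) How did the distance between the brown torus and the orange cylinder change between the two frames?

-3.4

Before: roughly 11.6 units apart; after: 8.2. That's 3.4 units closer together.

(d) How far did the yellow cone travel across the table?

2.3

The yellow cone moved from about (1.4, 6.4) to (3.7, 6.4), a distance of √(2.3² + 0.0²) ≈ 2.3.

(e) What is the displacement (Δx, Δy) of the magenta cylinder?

(2.2, -1.6)

The magenta cylinder was at about (1.0, 2.7) and moved to about (3.2, 1.1).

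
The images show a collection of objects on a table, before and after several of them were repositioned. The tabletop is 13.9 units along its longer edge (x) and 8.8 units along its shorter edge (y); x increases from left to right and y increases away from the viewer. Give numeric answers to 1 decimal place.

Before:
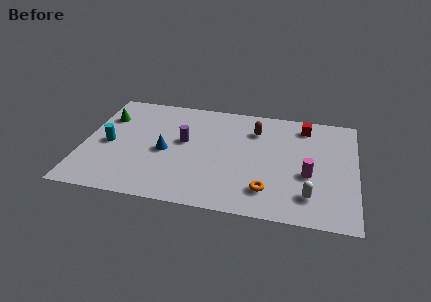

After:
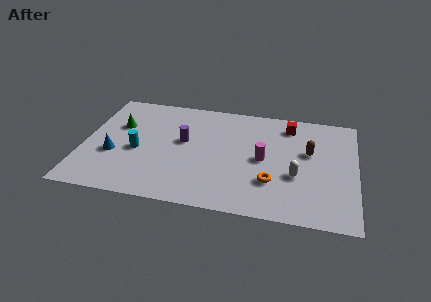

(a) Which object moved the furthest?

the brown capsule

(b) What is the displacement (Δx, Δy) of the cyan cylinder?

(1.5, -0.3)

The cyan cylinder started near (1.3, 4.1) and ended near (2.8, 3.8).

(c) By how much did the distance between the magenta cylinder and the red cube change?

-0.7

Before: roughly 3.9 units apart; after: 3.2. That's 0.7 units closer together.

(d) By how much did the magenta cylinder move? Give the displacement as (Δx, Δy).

(-2.3, 0.8)

The magenta cylinder was at about (11.5, 3.5) and moved to about (9.2, 4.3).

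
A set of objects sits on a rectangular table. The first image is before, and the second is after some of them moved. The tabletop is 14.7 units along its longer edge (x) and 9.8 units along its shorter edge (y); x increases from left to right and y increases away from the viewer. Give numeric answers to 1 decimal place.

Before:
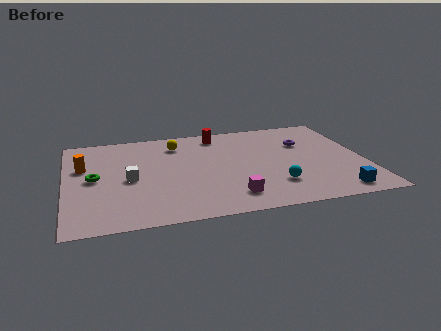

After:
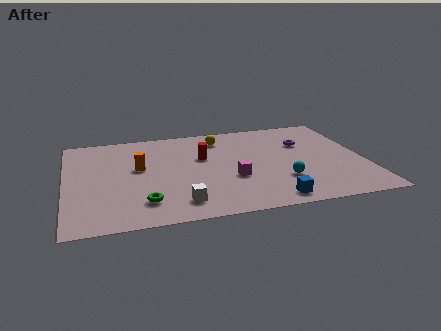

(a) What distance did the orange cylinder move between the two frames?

2.8

From (0.9, 6.2) to (3.6, 5.6), the orange cylinder covered √(2.7² + 0.6²) ≈ 2.8 units.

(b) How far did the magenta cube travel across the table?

1.8

From (7.9, 1.8) to (8.1, 3.6), the magenta cube covered √(0.2² + 1.8²) ≈ 1.8 units.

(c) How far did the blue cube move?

3.2

From (13.0, 1.2) to (9.8, 1.1), the blue cube covered √(3.2² + 0.1²) ≈ 3.2 units.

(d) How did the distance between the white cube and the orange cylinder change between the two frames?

+1.5

They were about 2.8 units apart before and 4.3 after — 1.5 units further apart.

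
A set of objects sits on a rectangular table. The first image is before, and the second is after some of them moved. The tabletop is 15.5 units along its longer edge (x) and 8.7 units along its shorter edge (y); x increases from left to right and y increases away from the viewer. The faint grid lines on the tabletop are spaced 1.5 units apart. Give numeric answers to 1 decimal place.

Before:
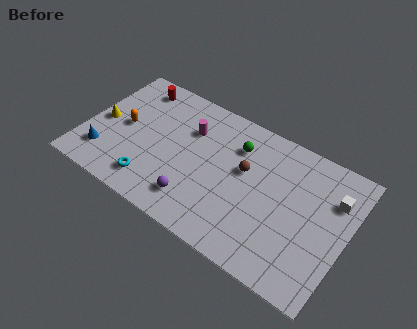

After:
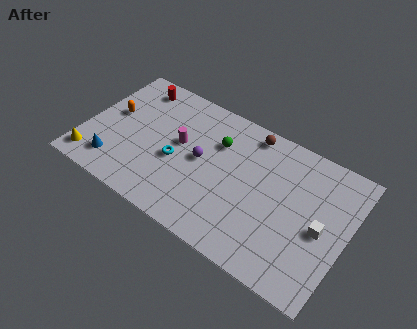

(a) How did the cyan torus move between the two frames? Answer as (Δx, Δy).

(1.1, 2.1)

From the two frames, the cyan torus sits at roughly (4.4, 1.6) before and (5.5, 3.7) after.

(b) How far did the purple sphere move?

2.7

The purple sphere moved from about (7.0, 1.8) to (6.9, 4.5), a distance of √(0.1² + 2.7²) ≈ 2.7.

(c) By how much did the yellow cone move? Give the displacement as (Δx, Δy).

(-0.1, -2.8)

From the two frames, the yellow cone sits at roughly (0.9, 4.1) before and (0.8, 1.3) after.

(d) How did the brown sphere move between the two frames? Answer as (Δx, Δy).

(-0.1, 2.5)

From the two frames, the brown sphere sits at roughly (9.4, 5.2) before and (9.3, 7.7) after.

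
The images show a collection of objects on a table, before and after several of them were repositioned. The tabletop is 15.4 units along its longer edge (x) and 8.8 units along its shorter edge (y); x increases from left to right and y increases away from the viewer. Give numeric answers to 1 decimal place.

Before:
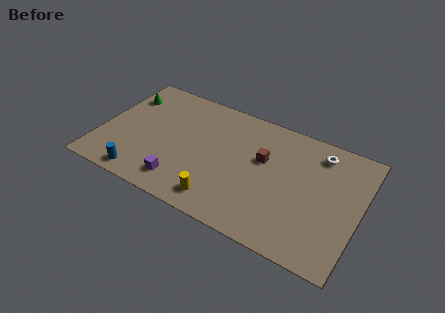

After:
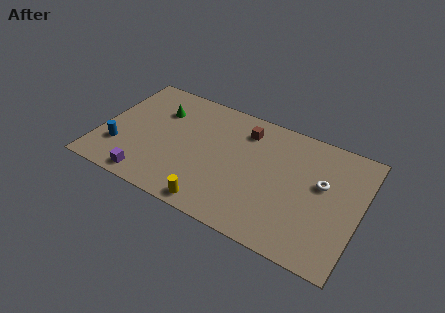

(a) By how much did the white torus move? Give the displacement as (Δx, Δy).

(0.4, -2.1)

The white torus was at about (12.7, 7.3) and moved to about (13.1, 5.2).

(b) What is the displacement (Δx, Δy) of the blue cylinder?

(-1.6, 1.5)

The blue cylinder started near (2.9, 1.0) and ended near (1.3, 2.5).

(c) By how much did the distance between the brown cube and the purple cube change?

+2.0

Before: roughly 5.8 units apart; after: 7.8. That's 2.0 units further apart.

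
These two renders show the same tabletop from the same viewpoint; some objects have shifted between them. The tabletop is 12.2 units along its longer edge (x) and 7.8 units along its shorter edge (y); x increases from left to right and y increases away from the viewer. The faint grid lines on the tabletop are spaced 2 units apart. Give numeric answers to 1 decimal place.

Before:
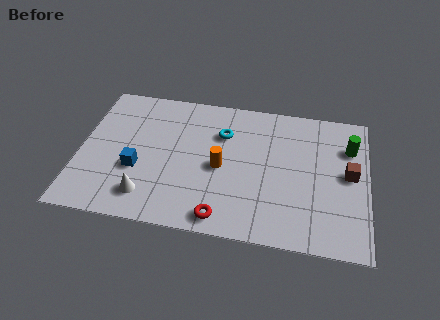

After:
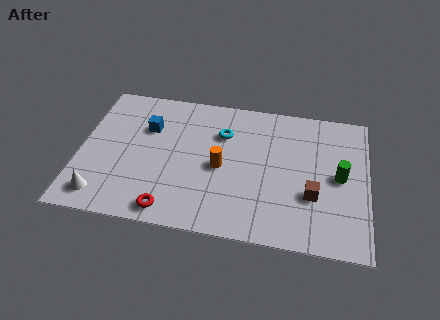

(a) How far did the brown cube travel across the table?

2.1

The brown cube was near (11.4, 4.1) before and (9.9, 2.7) after, so it travelled √(1.5² + 1.4²) ≈ 2.1 units.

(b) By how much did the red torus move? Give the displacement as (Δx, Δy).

(-2.2, 0.0)

The red torus started near (6.2, 0.9) and ended near (4.0, 0.9).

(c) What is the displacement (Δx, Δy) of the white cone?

(-1.9, -0.3)

The white cone was at about (3.0, 1.5) and moved to about (1.1, 1.2).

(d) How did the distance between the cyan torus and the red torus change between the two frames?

+0.4

They were about 4.6 units apart before and 5.0 after — 0.4 units further apart.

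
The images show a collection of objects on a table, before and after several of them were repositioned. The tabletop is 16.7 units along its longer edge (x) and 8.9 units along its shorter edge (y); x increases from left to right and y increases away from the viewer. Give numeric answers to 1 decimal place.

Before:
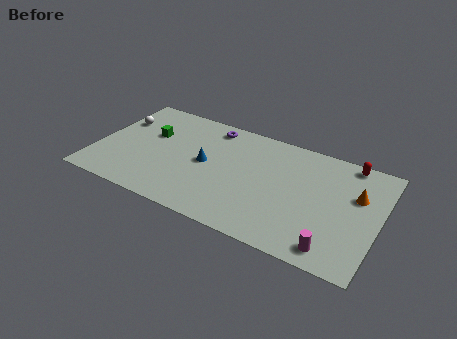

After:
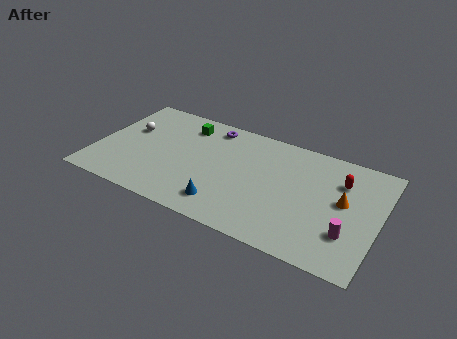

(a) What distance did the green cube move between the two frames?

2.5

The green cube moved from about (3.0, 5.6) to (4.9, 7.2), a distance of √(1.9² + 1.6²) ≈ 2.5.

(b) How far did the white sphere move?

0.9

The white sphere was near (1.0, 6.1) before and (1.7, 5.5) after, so it travelled √(0.7² + 0.6²) ≈ 0.9 units.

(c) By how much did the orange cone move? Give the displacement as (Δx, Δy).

(-0.7, -0.8)

The orange cone was at about (15.3, 5.7) and moved to about (14.6, 4.9).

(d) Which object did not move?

the purple torus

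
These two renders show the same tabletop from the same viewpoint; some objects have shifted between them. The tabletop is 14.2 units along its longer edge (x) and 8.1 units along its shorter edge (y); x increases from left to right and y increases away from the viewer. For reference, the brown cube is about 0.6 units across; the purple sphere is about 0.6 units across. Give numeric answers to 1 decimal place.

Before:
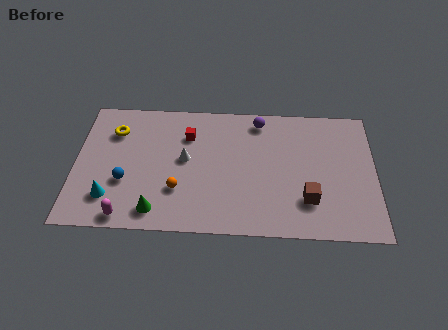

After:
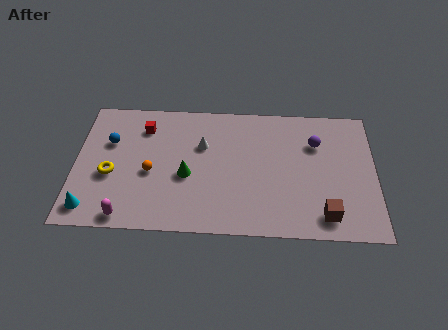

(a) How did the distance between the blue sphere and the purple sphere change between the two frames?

+2.3

Before: roughly 7.5 units apart; after: 9.8. That's 2.3 units further apart.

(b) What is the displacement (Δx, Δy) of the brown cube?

(0.8, -0.9)

The brown cube started near (11.0, 2.2) and ended near (11.8, 1.3).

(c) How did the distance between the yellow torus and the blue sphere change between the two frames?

-1.2

Before: roughly 3.2 units apart; after: 2.0. That's 1.2 units closer together.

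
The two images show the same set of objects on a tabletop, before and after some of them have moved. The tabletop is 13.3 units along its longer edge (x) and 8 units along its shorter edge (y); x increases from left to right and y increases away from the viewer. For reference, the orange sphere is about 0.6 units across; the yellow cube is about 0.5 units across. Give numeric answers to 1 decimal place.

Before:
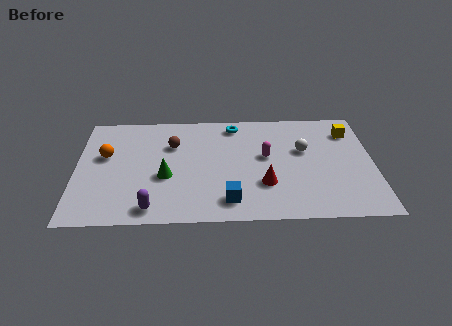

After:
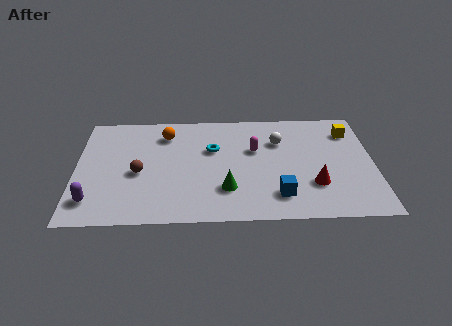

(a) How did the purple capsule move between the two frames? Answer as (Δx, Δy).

(-2.6, 0.6)

From the two frames, the purple capsule sits at roughly (3.4, 1.0) before and (0.8, 1.6) after.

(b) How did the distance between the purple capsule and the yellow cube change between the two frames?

+2.1

Before: roughly 10.3 units apart; after: 12.4. That's 2.1 units further apart.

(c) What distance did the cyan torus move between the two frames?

2.1

The cyan torus was near (7.1, 6.9) before and (6.1, 5.1) after, so it travelled √(1.0² + 1.8²) ≈ 2.1 units.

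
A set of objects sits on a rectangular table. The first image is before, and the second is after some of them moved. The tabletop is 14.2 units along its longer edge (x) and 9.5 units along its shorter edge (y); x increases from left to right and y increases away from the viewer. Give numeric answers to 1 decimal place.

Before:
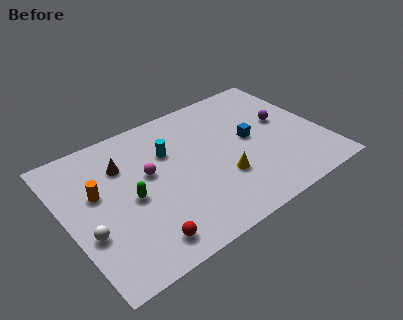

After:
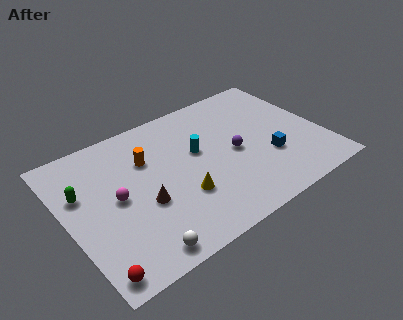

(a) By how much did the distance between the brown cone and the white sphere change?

-1.4

Before: roughly 4.2 units apart; after: 2.8. That's 1.4 units closer together.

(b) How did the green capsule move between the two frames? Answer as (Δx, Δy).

(-2.4, 1.7)

The green capsule was at about (3.4, 4.4) and moved to about (1.0, 6.1).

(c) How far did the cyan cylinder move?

1.7

From (5.9, 6.4) to (7.4, 5.6), the cyan cylinder covered √(1.5² + 0.8²) ≈ 1.7 units.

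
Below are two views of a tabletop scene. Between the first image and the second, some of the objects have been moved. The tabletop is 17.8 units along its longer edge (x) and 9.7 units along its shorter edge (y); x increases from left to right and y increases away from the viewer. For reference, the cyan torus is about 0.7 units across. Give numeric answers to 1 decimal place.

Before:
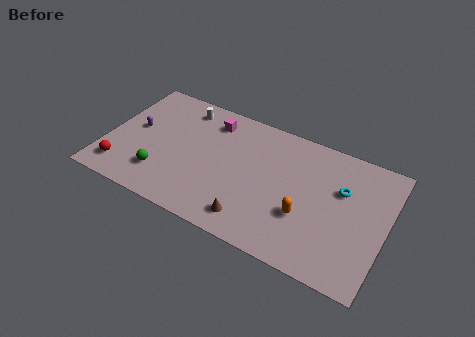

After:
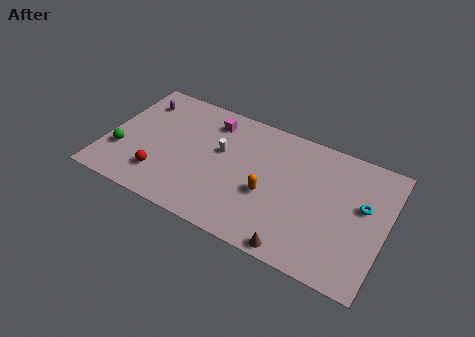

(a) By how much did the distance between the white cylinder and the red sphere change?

-2.2

Before: roughly 7.1 units apart; after: 4.9. That's 2.2 units closer together.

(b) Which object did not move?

the magenta cube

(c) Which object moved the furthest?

the white cylinder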